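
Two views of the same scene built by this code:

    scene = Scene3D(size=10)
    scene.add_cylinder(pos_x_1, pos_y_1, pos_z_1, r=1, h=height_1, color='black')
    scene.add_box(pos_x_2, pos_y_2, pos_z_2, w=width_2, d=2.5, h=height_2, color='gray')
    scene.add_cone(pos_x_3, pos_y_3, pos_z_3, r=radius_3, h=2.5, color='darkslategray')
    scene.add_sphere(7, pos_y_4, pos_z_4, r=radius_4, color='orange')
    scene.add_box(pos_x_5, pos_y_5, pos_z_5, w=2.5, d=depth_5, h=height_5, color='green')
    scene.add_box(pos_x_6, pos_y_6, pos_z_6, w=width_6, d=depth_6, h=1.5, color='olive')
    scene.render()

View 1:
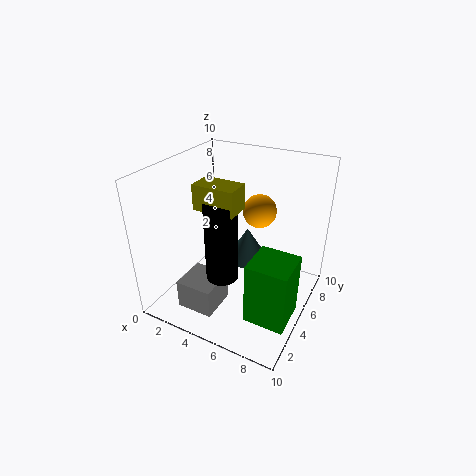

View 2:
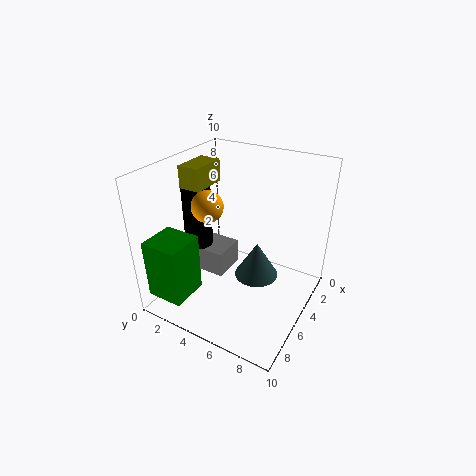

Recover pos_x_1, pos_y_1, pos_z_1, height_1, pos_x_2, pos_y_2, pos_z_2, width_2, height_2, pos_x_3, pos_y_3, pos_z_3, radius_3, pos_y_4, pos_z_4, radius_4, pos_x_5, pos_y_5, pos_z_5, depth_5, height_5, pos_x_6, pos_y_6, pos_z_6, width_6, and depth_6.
pos_x_1 = 5.5
pos_y_1 = 2
pos_z_1 = 4
height_1 = 5
pos_x_2 = 2.5
pos_y_2 = 1
pos_z_2 = 1
width_2 = 2.5
height_2 = 2
pos_x_3 = 5
pos_y_3 = 6.5
pos_z_3 = 2.5
radius_3 = 1.5
pos_y_4 = 4
pos_z_4 = 8
radius_4 = 1
pos_x_5 = 7.5
pos_y_5 = 1
pos_z_5 = 2
depth_5 = 2.5
height_5 = 4
pos_x_6 = 4
pos_y_6 = 1.5
pos_z_6 = 8.5
width_6 = 2.5
depth_6 = 1.5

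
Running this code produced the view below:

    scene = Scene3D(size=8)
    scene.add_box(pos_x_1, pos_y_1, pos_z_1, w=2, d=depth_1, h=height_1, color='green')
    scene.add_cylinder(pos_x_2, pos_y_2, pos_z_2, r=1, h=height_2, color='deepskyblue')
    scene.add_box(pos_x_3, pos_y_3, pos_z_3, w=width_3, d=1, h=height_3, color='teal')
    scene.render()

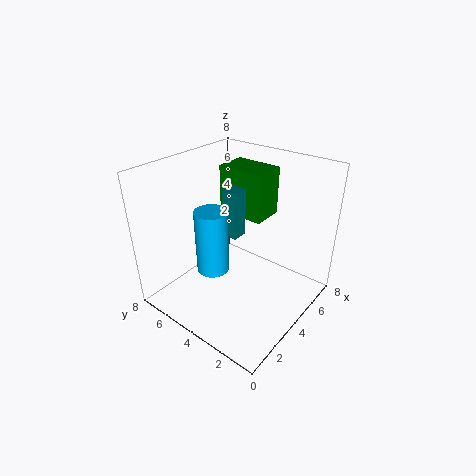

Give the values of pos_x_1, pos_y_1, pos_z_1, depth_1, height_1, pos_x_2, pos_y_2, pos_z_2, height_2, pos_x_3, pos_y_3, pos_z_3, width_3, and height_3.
pos_x_1 = 6
pos_y_1 = 4
pos_z_1 = 4
depth_1 = 3
height_1 = 3
pos_x_2 = 4
pos_y_2 = 6
pos_z_2 = 1
height_2 = 4
pos_x_3 = 5
pos_y_3 = 5
pos_z_3 = 3
width_3 = 1
height_3 = 3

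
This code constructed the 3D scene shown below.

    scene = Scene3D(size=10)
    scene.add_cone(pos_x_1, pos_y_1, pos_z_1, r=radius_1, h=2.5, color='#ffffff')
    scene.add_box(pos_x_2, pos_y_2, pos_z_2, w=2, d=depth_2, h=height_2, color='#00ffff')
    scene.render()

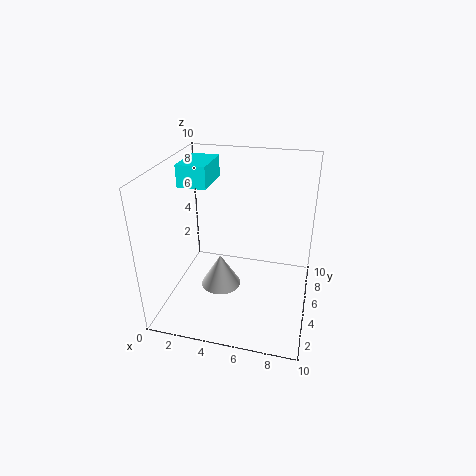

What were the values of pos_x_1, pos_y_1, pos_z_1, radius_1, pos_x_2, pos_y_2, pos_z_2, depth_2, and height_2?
pos_x_1 = 3.5
pos_y_1 = 5.5
pos_z_1 = 0.5
radius_1 = 1.5
pos_x_2 = 1
pos_y_2 = 4.5
pos_z_2 = 8.5
depth_2 = 3
height_2 = 1.5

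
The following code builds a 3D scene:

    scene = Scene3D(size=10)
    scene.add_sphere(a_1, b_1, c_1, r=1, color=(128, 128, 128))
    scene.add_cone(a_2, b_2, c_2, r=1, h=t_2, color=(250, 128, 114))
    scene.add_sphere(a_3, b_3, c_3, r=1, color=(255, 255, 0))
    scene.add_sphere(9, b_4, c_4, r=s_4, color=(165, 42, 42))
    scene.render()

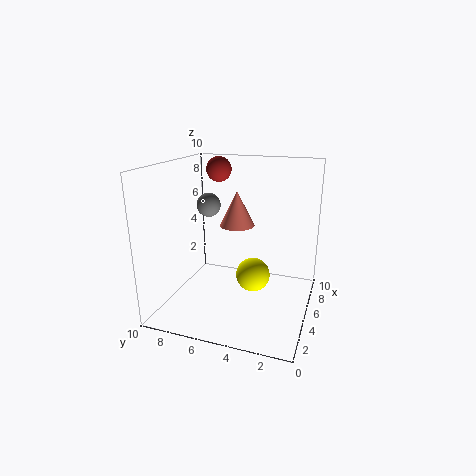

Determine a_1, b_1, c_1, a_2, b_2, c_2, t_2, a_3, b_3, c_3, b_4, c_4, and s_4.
a_1 = 9
b_1 = 9
c_1 = 6
a_2 = 2
b_2 = 4
c_2 = 7
t_2 = 2
a_3 = 2
b_3 = 3
c_3 = 4
b_4 = 8
c_4 = 9
s_4 = 1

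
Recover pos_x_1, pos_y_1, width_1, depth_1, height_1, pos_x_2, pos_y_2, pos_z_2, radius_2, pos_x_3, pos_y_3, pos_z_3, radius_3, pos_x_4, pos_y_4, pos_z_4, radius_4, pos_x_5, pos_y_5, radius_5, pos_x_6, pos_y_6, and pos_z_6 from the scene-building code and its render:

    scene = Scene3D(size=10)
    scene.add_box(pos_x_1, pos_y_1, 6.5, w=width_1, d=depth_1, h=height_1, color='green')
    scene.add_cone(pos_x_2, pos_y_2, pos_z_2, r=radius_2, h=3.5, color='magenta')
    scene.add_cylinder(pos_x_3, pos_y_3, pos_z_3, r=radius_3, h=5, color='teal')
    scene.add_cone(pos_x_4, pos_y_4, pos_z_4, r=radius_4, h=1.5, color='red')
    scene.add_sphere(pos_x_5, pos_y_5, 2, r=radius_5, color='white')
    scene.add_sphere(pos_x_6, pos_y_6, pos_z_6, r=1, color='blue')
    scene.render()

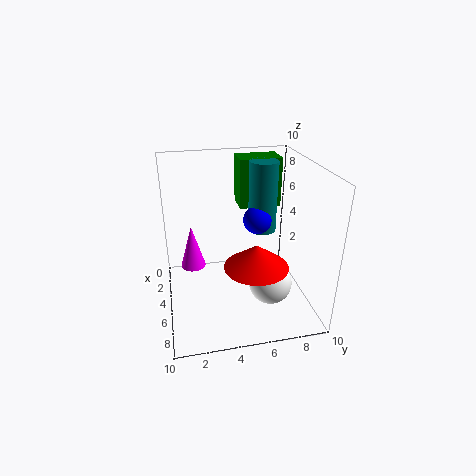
pos_x_1 = 1.5; pos_y_1 = 5.5; width_1 = 2; depth_1 = 3; height_1 = 3.5; pos_x_2 = 1.5; pos_y_2 = 2; pos_z_2 = 1; radius_2 = 1; pos_x_3 = 4; pos_y_3 = 7; pos_z_3 = 5; radius_3 = 1; pos_x_4 = 8; pos_y_4 = 5.5; pos_z_4 = 4.5; radius_4 = 2; pos_x_5 = 6.5; pos_y_5 = 7; radius_5 = 1.5; pos_x_6 = 4.5; pos_y_6 = 6.5; pos_z_6 = 6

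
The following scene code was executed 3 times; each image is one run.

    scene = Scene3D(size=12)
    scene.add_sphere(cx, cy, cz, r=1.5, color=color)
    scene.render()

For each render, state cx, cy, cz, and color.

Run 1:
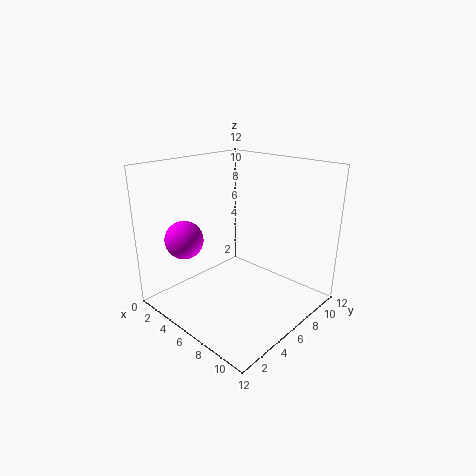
cx = 4
cy = 2
cz = 6.5
color = 'magenta'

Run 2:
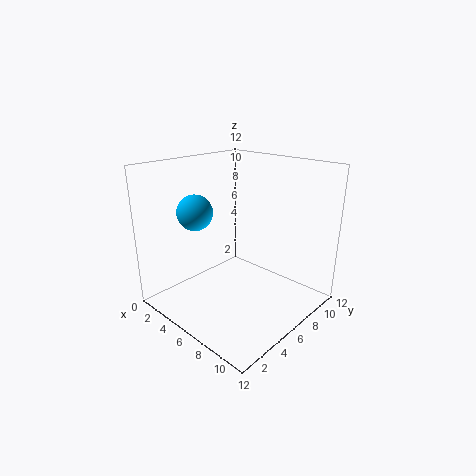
cx = 3
cy = 4
cz = 8
color = 'deepskyblue'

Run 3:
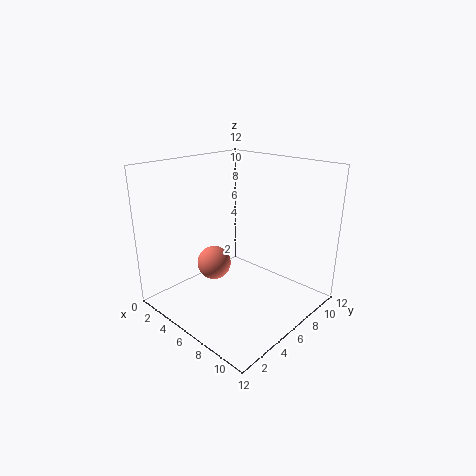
cx = 3.5
cy = 5.5
cz = 3
color = 'salmon'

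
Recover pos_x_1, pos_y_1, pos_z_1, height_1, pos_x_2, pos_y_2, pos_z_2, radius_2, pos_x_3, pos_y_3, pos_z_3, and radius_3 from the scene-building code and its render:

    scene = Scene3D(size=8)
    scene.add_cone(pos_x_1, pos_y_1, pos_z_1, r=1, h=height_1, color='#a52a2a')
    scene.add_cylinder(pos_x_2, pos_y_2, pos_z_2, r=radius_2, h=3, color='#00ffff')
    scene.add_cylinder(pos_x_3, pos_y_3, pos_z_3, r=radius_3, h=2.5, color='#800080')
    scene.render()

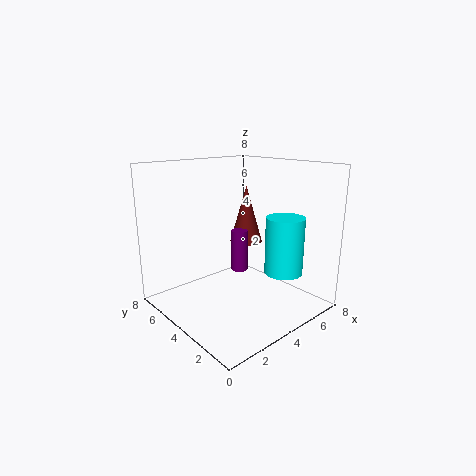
pos_x_1 = 6, pos_y_1 = 5.5, pos_z_1 = 3, height_1 = 3.5, pos_x_2 = 5, pos_y_2 = 1.5, pos_z_2 = 2.5, radius_2 = 1, pos_x_3 = 5, pos_y_3 = 5, pos_z_3 = 1.5, radius_3 = 0.5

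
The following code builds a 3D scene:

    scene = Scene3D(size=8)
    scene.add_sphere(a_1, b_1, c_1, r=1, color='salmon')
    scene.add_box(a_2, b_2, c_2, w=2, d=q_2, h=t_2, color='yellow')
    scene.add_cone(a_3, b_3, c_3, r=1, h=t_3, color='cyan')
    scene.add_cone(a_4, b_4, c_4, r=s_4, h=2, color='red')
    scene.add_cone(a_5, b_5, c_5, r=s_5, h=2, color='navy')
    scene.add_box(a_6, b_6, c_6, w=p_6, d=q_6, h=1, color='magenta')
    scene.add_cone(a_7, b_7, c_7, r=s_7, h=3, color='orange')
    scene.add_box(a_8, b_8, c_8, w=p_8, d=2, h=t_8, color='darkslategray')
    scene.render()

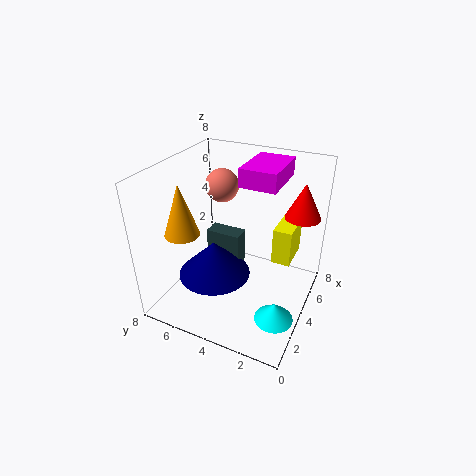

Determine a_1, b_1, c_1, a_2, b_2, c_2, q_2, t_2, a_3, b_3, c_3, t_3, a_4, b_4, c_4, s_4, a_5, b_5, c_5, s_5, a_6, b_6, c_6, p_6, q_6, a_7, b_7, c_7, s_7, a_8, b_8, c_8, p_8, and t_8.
a_1 = 6; b_1 = 6; c_1 = 6; a_2 = 4; b_2 = 1; c_2 = 3; q_2 = 1; t_2 = 2; a_3 = 2; b_3 = 1; c_3 = 1; t_3 = 1; a_4 = 6; b_4 = 1; c_4 = 5; s_4 = 1; a_5 = 3; b_5 = 5; c_5 = 2; s_5 = 2; a_6 = 4; b_6 = 2; c_6 = 7; p_6 = 3; q_6 = 2; a_7 = 3; b_7 = 7; c_7 = 4; s_7 = 1; a_8 = 4; b_8 = 4; c_8 = 2; p_8 = 1; t_8 = 2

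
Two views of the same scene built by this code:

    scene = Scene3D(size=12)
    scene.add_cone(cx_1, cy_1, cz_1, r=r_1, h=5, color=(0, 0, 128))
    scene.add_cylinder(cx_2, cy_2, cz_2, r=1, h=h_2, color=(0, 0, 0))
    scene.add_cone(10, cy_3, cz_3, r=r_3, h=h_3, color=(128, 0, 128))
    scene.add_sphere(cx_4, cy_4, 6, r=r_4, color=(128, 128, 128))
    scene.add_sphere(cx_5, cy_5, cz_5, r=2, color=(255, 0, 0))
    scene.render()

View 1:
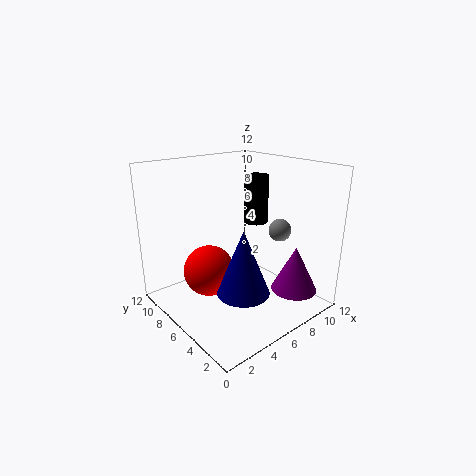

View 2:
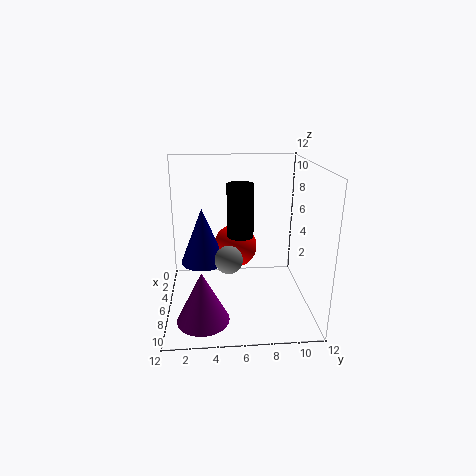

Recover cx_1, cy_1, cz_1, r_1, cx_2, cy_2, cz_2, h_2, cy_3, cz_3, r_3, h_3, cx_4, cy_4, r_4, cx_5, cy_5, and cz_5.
cx_1 = 4, cy_1 = 3, cz_1 = 3, r_1 = 2, cx_2 = 8, cy_2 = 6, cz_2 = 7, h_2 = 4, cy_3 = 3, cz_3 = 1, r_3 = 2, h_3 = 4, cx_4 = 10, cy_4 = 5, r_4 = 1, cx_5 = 3, cy_5 = 6, cz_5 = 4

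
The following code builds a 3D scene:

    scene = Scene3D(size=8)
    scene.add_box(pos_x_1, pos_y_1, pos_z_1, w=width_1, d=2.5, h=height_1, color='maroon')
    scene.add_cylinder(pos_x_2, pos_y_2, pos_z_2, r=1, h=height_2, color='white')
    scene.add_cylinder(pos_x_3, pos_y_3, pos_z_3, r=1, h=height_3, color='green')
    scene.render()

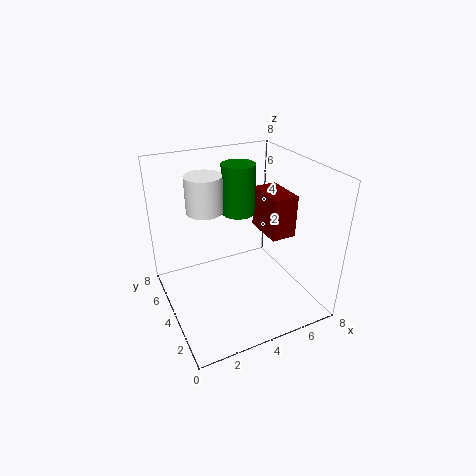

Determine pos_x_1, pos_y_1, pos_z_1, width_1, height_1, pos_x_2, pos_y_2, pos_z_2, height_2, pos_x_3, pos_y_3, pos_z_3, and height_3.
pos_x_1 = 6; pos_y_1 = 3.5; pos_z_1 = 3.5; width_1 = 1.5; height_1 = 2.5; pos_x_2 = 2.5; pos_y_2 = 5; pos_z_2 = 5.5; height_2 = 2; pos_x_3 = 5; pos_y_3 = 6; pos_z_3 = 4.5; height_3 = 3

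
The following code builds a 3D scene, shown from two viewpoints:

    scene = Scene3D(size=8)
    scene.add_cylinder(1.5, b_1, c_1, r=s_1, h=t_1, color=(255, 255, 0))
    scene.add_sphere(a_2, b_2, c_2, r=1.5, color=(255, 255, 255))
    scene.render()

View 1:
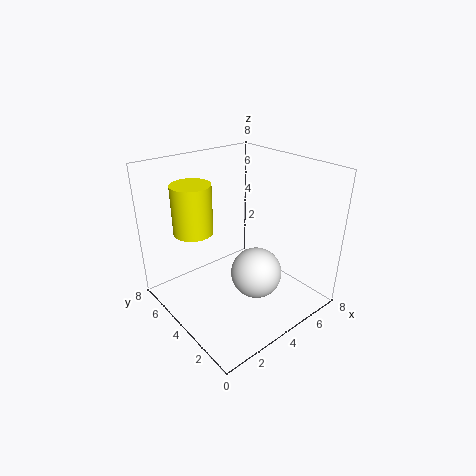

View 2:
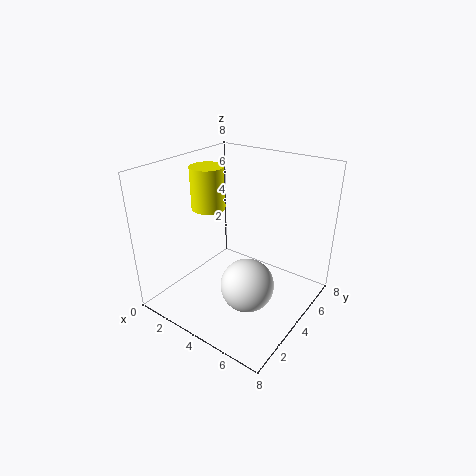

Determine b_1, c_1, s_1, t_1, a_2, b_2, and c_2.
b_1 = 4.5, c_1 = 5, s_1 = 1, t_1 = 2.5, a_2 = 5, b_2 = 3.5, c_2 = 1.5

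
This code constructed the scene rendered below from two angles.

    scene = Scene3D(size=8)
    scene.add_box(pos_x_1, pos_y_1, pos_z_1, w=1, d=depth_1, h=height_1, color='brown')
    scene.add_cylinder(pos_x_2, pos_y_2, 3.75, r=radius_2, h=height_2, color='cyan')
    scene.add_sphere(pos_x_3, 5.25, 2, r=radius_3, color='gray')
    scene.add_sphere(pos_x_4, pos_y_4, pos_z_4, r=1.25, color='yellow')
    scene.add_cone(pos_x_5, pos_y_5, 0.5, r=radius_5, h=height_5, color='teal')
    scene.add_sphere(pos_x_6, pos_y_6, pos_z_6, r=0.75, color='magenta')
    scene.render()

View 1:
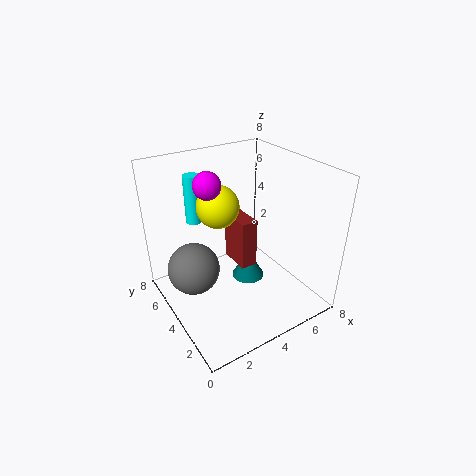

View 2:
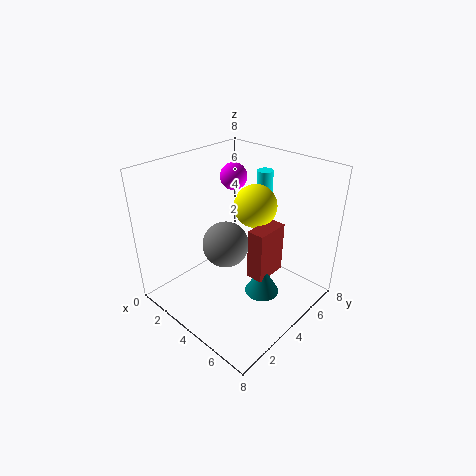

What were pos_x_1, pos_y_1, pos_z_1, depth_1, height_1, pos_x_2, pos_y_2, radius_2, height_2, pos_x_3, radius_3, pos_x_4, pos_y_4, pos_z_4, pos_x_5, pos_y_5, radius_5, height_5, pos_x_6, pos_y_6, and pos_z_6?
pos_x_1 = 4.5
pos_y_1 = 4.25
pos_z_1 = 1.5
depth_1 = 2
height_1 = 3
pos_x_2 = 3
pos_y_2 = 7.5
radius_2 = 0.5
height_2 = 3
pos_x_3 = 1.75
radius_3 = 1.5
pos_x_4 = 3.75
pos_y_4 = 5.75
pos_z_4 = 5.25
pos_x_5 = 5.25
pos_y_5 = 4.75
radius_5 = 1
height_5 = 1.75
pos_x_6 = 2.75
pos_y_6 = 5
pos_z_6 = 7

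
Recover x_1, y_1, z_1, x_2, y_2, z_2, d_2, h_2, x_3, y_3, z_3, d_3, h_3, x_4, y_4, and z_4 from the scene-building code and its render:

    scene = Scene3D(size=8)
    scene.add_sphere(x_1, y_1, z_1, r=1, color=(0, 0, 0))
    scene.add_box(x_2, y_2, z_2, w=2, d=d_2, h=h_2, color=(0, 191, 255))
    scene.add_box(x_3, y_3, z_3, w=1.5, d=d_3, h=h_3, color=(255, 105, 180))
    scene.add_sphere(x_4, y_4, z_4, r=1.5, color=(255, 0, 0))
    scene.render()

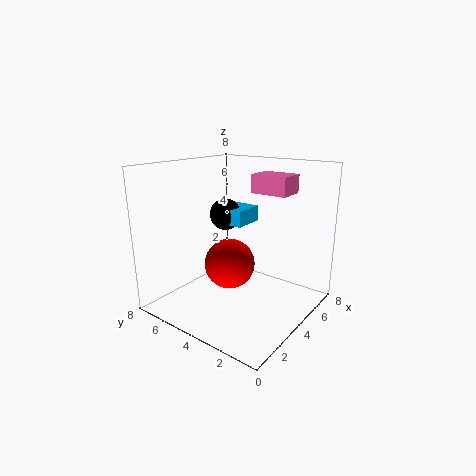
x_1 = 6, y_1 = 6.5, z_1 = 4.5, x_2 = 5.5, y_2 = 5, z_2 = 4, d_2 = 2, h_2 = 1, x_3 = 4.5, y_3 = 1.5, z_3 = 6.5, d_3 = 2, h_3 = 1, x_4 = 4.5, y_4 = 5, z_4 = 2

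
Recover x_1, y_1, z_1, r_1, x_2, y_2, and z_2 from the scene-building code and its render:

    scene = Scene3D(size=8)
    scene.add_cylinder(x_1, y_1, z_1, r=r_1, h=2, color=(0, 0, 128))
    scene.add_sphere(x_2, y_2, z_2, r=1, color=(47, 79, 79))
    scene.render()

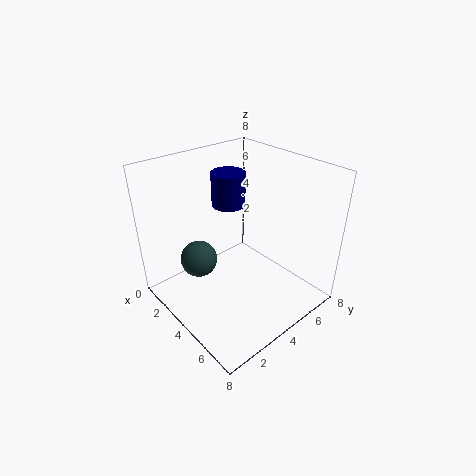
x_1 = 2; y_1 = 5; z_1 = 5; r_1 = 1; x_2 = 3; y_2 = 2; z_2 = 3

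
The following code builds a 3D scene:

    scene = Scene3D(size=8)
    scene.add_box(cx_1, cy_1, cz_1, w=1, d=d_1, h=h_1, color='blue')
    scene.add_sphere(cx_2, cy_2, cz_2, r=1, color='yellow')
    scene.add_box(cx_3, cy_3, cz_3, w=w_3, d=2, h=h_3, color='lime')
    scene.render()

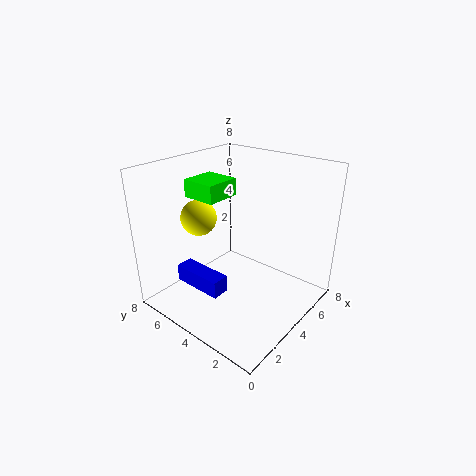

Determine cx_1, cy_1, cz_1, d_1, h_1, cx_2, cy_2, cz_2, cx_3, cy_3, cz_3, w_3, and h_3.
cx_1 = 2
cy_1 = 4
cz_1 = 1
d_1 = 3
h_1 = 1
cx_2 = 3
cy_2 = 6
cz_2 = 5
cx_3 = 3
cy_3 = 5
cz_3 = 6
w_3 = 2
h_3 = 1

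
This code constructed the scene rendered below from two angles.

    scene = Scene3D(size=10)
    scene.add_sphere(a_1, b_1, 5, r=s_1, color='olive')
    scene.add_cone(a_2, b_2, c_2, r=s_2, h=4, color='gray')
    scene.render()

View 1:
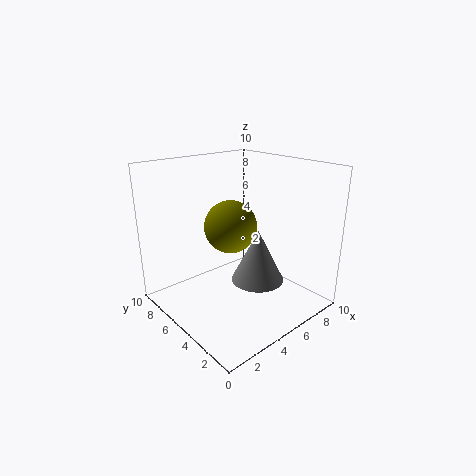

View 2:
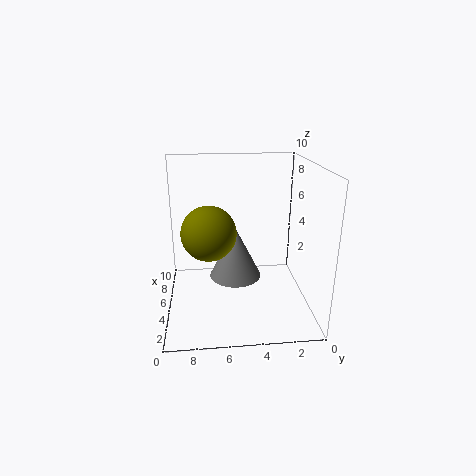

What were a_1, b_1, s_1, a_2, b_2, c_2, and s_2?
a_1 = 6
b_1 = 7
s_1 = 2
a_2 = 7
b_2 = 5
c_2 = 1
s_2 = 2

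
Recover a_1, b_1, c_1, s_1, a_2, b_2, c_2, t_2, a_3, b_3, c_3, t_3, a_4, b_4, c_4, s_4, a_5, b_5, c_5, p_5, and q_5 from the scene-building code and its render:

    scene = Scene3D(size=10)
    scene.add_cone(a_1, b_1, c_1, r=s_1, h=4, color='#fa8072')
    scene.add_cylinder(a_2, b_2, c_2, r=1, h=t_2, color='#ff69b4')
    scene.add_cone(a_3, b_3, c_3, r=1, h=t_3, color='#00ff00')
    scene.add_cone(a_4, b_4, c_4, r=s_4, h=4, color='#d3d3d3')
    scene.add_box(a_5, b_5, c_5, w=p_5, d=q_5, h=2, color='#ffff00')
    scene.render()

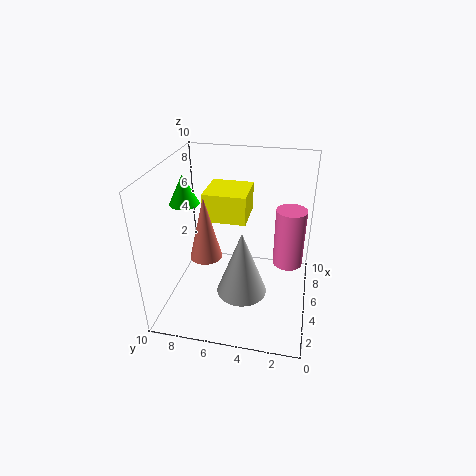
a_1 = 2.5, b_1 = 6.5, c_1 = 5, s_1 = 1, a_2 = 5, b_2 = 1.5, c_2 = 3.5, t_2 = 4, a_3 = 4.5, b_3 = 8.5, c_3 = 7.5, t_3 = 2, a_4 = 1.5, b_4 = 4, c_4 = 3.5, s_4 = 1.5, a_5 = 5, b_5 = 4.5, c_5 = 6, p_5 = 3, q_5 = 3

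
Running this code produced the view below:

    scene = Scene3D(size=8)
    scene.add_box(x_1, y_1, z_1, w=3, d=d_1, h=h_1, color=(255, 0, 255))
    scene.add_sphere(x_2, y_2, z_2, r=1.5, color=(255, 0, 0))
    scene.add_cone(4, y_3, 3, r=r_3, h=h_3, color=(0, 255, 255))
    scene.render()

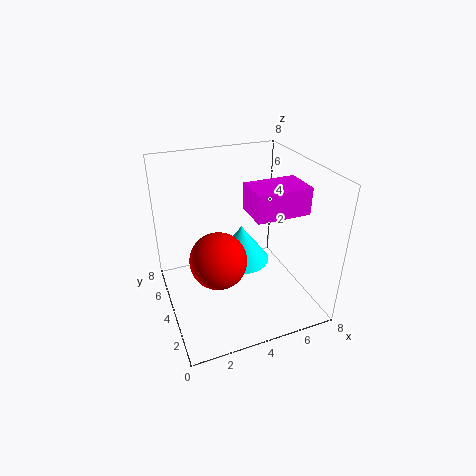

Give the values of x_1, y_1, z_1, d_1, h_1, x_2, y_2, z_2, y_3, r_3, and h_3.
x_1 = 4.5, y_1 = 2.5, z_1 = 5.5, d_1 = 2, h_1 = 1.5, x_2 = 2.5, y_2 = 3, z_2 = 3.5, y_3 = 3.5, r_3 = 1.5, h_3 = 2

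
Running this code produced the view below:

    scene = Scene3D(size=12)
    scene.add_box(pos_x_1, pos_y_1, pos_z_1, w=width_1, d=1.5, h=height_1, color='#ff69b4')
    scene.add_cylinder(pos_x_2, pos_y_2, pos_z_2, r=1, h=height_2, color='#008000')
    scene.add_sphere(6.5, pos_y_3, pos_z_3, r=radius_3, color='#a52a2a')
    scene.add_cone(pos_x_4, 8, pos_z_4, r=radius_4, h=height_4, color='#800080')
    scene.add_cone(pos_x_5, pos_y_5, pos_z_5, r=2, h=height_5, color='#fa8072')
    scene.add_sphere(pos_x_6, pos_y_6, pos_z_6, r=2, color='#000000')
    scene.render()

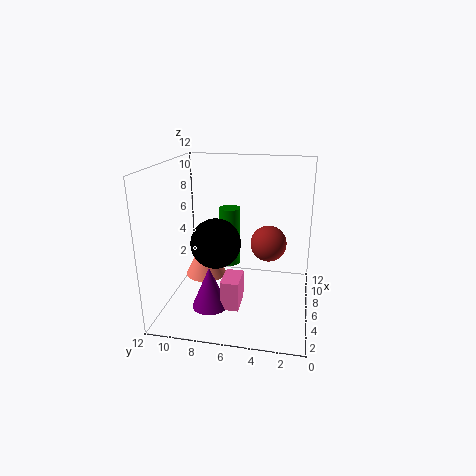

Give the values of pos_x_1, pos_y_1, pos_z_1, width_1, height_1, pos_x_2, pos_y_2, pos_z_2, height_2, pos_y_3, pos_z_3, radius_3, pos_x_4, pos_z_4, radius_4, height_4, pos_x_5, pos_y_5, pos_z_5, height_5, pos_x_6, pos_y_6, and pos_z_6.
pos_x_1 = 3.5, pos_y_1 = 5.5, pos_z_1 = 0.5, width_1 = 2.5, height_1 = 2.5, pos_x_2 = 9.5, pos_y_2 = 7.5, pos_z_2 = 2, height_2 = 5.5, pos_y_3 = 3.5, pos_z_3 = 5.5, radius_3 = 1.5, pos_x_4 = 4, pos_z_4 = 0.5, radius_4 = 1.5, height_4 = 3.5, pos_x_5 = 9.5, pos_y_5 = 10, pos_z_5 = 0.5, height_5 = 4, pos_x_6 = 4.5, pos_y_6 = 7.5, pos_z_6 = 6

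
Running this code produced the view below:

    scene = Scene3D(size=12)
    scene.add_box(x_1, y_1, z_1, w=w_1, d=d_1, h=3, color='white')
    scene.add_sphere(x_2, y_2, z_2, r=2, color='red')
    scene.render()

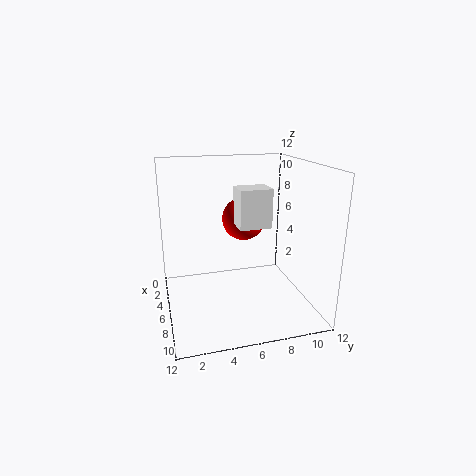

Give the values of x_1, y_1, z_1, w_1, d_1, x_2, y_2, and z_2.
x_1 = 6.5
y_1 = 5.5
z_1 = 7.5
w_1 = 2
d_1 = 2.5
x_2 = 2.5
y_2 = 7.5
z_2 = 6.5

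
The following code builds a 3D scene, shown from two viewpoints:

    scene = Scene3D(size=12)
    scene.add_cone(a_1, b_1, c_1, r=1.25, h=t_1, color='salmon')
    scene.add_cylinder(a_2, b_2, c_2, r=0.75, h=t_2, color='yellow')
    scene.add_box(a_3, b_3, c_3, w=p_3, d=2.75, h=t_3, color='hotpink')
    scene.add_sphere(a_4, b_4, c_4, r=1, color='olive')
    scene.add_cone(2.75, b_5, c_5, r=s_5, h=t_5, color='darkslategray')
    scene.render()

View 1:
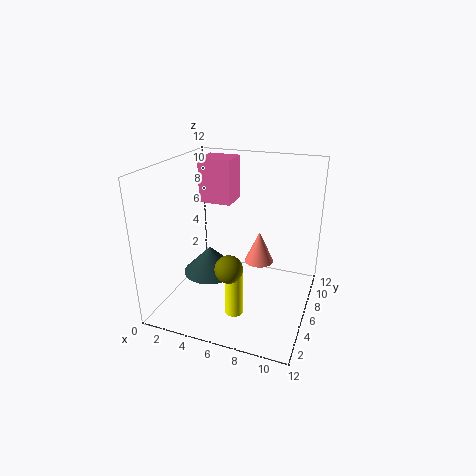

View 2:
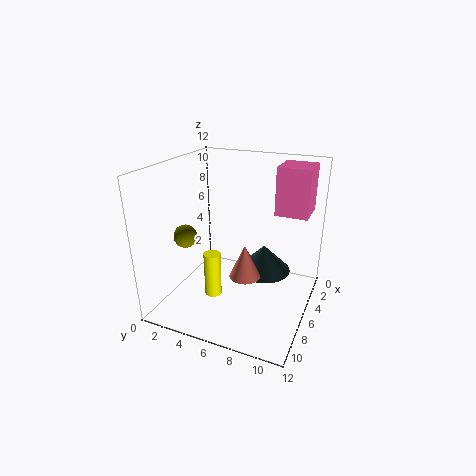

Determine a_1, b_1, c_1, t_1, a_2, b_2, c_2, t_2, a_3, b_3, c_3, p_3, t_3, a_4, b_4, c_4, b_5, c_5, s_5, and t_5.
a_1 = 7.5; b_1 = 7.25; c_1 = 3.5; t_1 = 2.75; a_2 = 6.5; b_2 = 3.75; c_2 = 0.25; t_2 = 4; a_3 = 1.25; b_3 = 8.5; c_3 = 7.75; p_3 = 3; t_3 = 4; a_4 = 7; b_4 = 1.5; c_4 = 5.75; b_5 = 7.25; c_5 = 1.5; s_5 = 2.5; t_5 = 2.5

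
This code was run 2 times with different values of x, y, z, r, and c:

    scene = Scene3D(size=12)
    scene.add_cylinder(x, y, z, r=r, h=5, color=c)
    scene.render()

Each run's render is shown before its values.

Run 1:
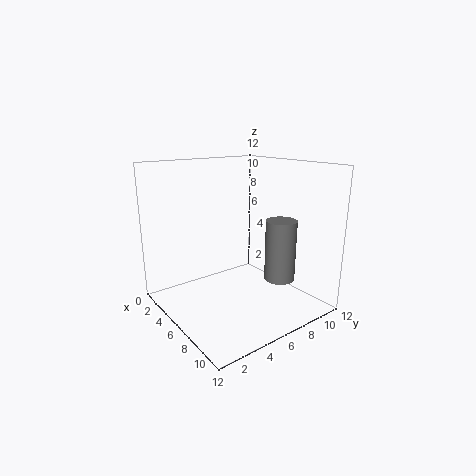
x = 8.75
y = 8.25
z = 2.75
r = 1.25
c = 'gray'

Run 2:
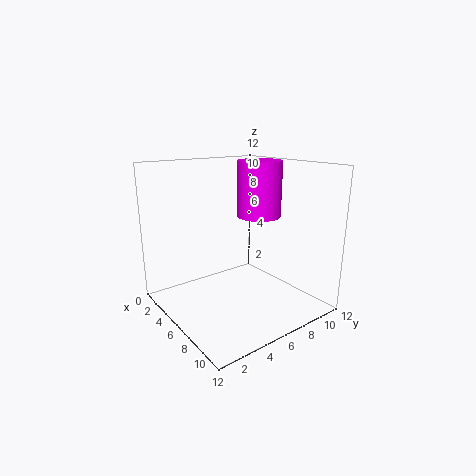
x = 4.5
y = 9.5
z = 7
r = 2
c = 'magenta'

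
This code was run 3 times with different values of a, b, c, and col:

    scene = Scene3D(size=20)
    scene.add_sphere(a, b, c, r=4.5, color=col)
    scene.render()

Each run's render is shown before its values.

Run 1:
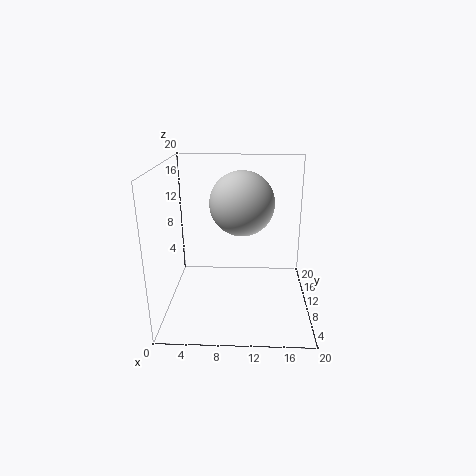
a = 10.5
b = 11.5
c = 14.5
col = 'lightgray'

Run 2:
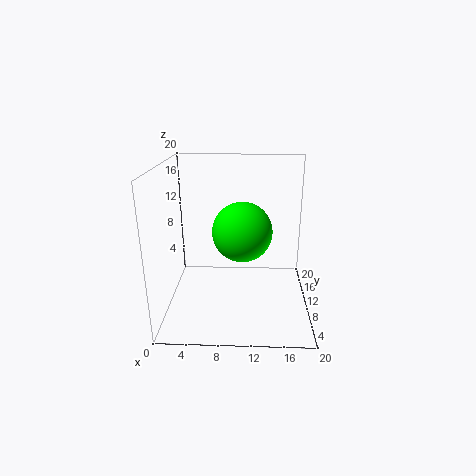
a = 10.5
b = 13.5
c = 9.5
col = 'lime'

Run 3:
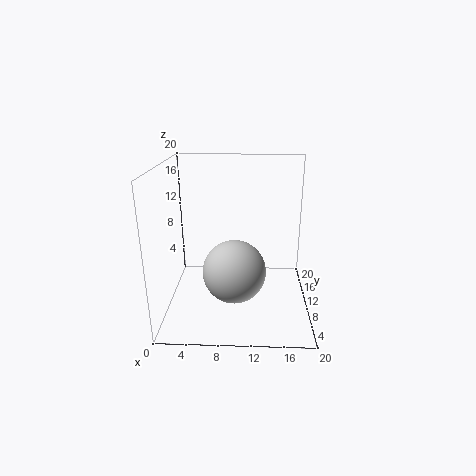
a = 9.5
b = 9.5
c = 5
col = 'lightgray'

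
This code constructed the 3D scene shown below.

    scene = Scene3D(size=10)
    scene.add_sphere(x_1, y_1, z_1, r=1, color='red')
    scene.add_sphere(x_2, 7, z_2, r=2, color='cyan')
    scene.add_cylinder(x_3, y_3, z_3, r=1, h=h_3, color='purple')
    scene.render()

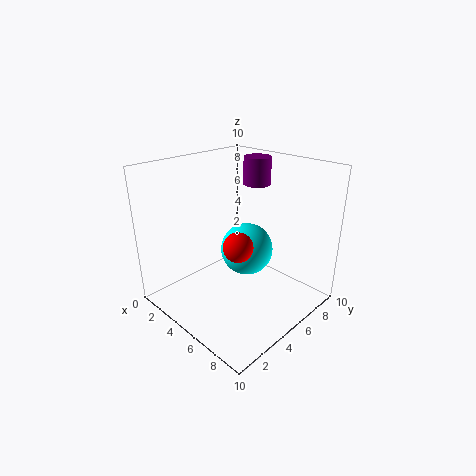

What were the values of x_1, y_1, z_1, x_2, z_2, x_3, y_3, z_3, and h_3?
x_1 = 6
y_1 = 4
z_1 = 5
x_2 = 4
z_2 = 3
x_3 = 4
y_3 = 8
z_3 = 8
h_3 = 2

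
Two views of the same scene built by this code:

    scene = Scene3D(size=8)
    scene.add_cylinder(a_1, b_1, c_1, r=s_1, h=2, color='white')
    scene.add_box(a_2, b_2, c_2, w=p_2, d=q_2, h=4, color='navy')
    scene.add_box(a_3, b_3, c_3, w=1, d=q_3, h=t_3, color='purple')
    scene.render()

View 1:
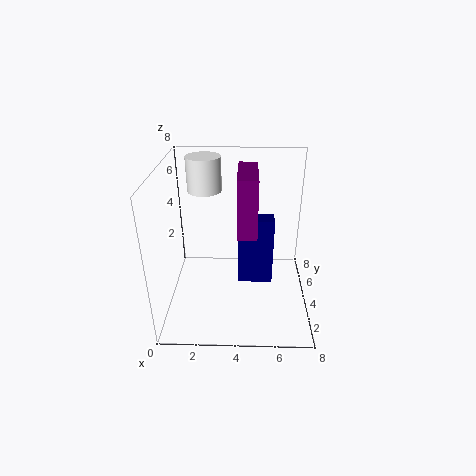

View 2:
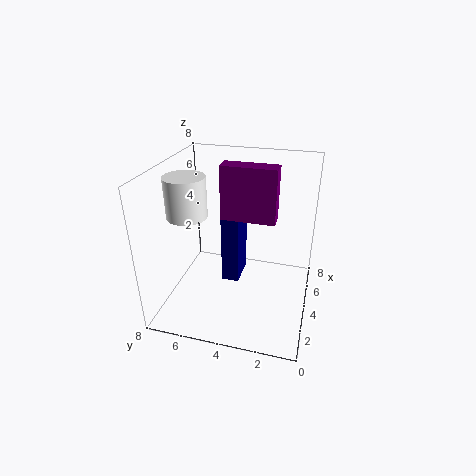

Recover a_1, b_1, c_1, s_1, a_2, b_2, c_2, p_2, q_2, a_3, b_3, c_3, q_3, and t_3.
a_1 = 2, b_1 = 6, c_1 = 6, s_1 = 1, a_2 = 4, b_2 = 4, c_2 = 1, p_2 = 2, q_2 = 1, a_3 = 4, b_3 = 2, c_3 = 5, q_3 = 3, t_3 = 3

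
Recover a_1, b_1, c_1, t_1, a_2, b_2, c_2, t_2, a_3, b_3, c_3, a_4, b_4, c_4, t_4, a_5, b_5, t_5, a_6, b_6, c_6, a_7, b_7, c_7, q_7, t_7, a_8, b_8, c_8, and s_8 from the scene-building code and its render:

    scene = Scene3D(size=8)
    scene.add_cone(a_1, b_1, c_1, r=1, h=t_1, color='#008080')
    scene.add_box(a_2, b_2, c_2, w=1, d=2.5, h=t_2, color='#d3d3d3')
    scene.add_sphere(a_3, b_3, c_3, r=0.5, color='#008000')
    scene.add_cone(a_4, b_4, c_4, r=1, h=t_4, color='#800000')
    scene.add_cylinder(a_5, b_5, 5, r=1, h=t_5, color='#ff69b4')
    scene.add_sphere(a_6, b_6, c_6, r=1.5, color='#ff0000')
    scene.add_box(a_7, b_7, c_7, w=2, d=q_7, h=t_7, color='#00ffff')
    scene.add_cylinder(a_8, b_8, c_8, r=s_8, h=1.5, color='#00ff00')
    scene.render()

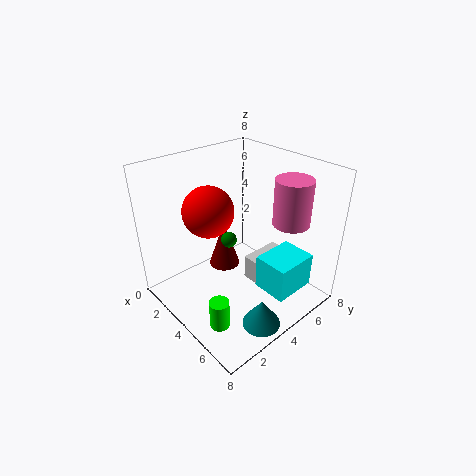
a_1 = 7; b_1 = 3; c_1 = 0.5; t_1 = 1.5; a_2 = 3.5; b_2 = 5; c_2 = 0.5; t_2 = 1.5; a_3 = 2; b_3 = 5; c_3 = 2.5; a_4 = 1.5; b_4 = 5; c_4 = 0.5; t_4 = 3; a_5 = 6; b_5 = 6; t_5 = 2.5; a_6 = 2; b_6 = 3.5; c_6 = 5; a_7 = 5; b_7 = 4.5; c_7 = 1; q_7 = 2.5; t_7 = 2; a_8 = 6; b_8 = 1; c_8 = 1; s_8 = 0.5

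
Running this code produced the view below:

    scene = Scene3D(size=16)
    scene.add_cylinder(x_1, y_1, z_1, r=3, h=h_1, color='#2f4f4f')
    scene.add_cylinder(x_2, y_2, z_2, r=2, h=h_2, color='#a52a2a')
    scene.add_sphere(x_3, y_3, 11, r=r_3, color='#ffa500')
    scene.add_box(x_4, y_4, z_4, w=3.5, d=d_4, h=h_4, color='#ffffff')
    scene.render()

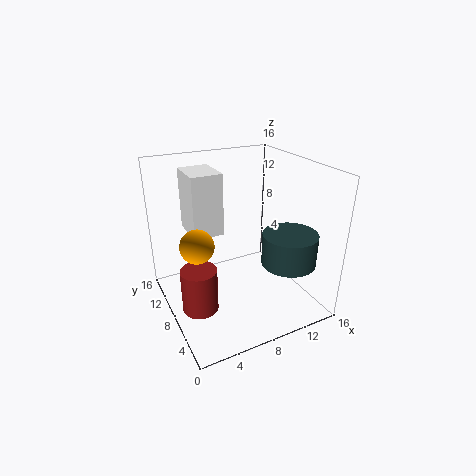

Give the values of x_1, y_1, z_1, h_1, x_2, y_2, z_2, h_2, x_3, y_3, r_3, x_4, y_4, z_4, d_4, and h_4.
x_1 = 12.5; y_1 = 4.5; z_1 = 5.5; h_1 = 3.5; x_2 = 3; y_2 = 7.5; z_2 = 0.5; h_2 = 5; x_3 = 1.5; y_3 = 3; r_3 = 1.5; x_4 = 3.5; y_4 = 9.5; z_4 = 8; d_4 = 4.5; h_4 = 7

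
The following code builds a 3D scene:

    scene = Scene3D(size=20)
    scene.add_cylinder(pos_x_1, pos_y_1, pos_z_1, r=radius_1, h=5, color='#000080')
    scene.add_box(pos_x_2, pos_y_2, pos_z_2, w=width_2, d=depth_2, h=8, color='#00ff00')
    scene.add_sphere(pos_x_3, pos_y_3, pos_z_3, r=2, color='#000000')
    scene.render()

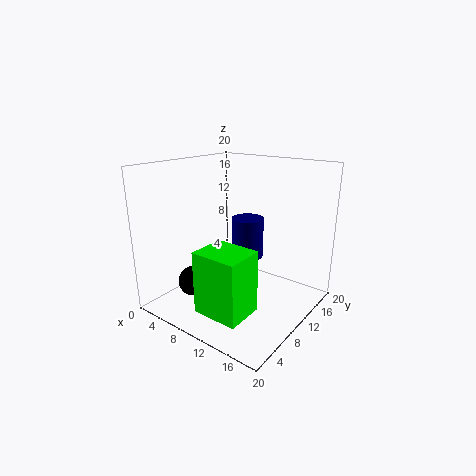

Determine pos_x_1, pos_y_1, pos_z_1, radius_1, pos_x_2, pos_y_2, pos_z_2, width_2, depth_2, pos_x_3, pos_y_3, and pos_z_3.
pos_x_1 = 13; pos_y_1 = 8; pos_z_1 = 9; radius_1 = 2; pos_x_2 = 10; pos_y_2 = 1; pos_z_2 = 3; width_2 = 6; depth_2 = 5; pos_x_3 = 7; pos_y_3 = 4; pos_z_3 = 5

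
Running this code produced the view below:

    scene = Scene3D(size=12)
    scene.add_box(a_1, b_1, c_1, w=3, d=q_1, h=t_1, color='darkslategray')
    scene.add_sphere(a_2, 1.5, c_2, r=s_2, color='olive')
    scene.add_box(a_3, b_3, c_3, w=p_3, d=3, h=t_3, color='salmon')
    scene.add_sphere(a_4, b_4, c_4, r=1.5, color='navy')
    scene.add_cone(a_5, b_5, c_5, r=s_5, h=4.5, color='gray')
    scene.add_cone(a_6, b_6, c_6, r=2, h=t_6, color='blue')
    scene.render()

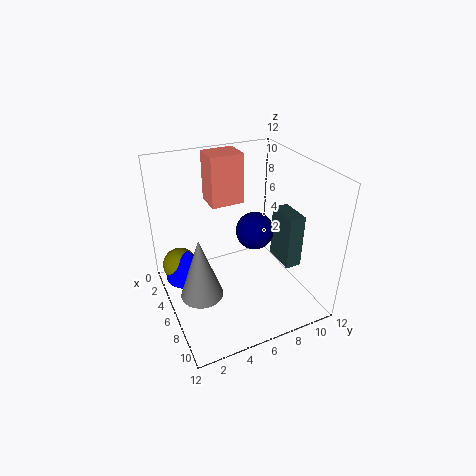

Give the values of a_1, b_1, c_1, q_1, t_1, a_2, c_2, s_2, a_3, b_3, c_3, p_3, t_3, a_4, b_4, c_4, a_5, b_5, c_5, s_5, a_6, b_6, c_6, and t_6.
a_1 = 4, b_1 = 10.5, c_1 = 2, q_1 = 1.5, t_1 = 5, a_2 = 3.5, c_2 = 3, s_2 = 1.5, a_3 = 0.5, b_3 = 5, c_3 = 7.5, p_3 = 2.5, t_3 = 4.5, a_4 = 7, b_4 = 7, c_4 = 7, a_5 = 9.5, b_5 = 1.5, c_5 = 4.5, s_5 = 1.5, a_6 = 4.5, b_6 = 2, c_6 = 2.5, t_6 = 2.5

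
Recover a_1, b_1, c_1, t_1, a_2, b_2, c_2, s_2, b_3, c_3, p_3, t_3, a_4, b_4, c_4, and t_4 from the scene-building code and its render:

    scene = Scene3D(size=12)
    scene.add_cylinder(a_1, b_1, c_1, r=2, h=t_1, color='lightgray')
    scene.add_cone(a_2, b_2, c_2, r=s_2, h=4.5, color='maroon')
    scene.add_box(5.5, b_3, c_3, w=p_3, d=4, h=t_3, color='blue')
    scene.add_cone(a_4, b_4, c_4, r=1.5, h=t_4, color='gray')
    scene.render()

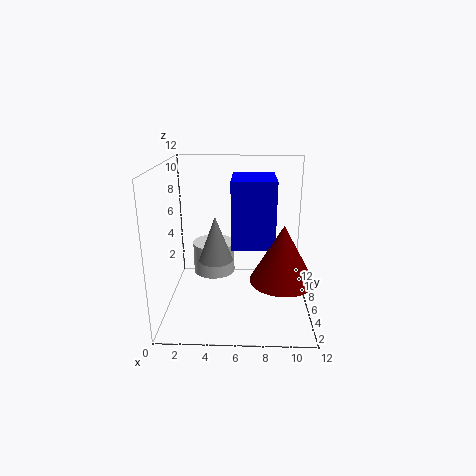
a_1 = 3.5; b_1 = 10; c_1 = 1; t_1 = 3; a_2 = 9.5; b_2 = 3.5; c_2 = 3.5; s_2 = 2.5; b_3 = 4.5; c_3 = 5.5; p_3 = 3.5; t_3 = 5.5; a_4 = 4; b_4 = 7; c_4 = 3.5; t_4 = 4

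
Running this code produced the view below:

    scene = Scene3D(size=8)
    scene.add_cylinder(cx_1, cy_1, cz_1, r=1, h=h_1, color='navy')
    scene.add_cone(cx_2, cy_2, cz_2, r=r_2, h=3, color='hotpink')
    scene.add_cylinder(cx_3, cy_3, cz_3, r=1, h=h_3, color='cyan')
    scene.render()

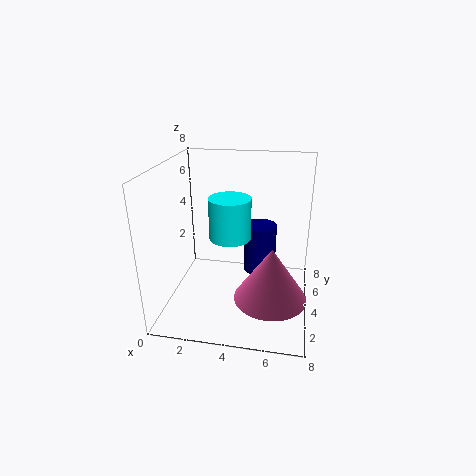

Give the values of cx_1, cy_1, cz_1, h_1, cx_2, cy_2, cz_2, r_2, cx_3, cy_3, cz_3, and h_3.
cx_1 = 5, cy_1 = 6, cz_1 = 1, h_1 = 3, cx_2 = 6, cy_2 = 3, cz_2 = 1, r_2 = 2, cx_3 = 4, cy_3 = 2, cz_3 = 5, h_3 = 2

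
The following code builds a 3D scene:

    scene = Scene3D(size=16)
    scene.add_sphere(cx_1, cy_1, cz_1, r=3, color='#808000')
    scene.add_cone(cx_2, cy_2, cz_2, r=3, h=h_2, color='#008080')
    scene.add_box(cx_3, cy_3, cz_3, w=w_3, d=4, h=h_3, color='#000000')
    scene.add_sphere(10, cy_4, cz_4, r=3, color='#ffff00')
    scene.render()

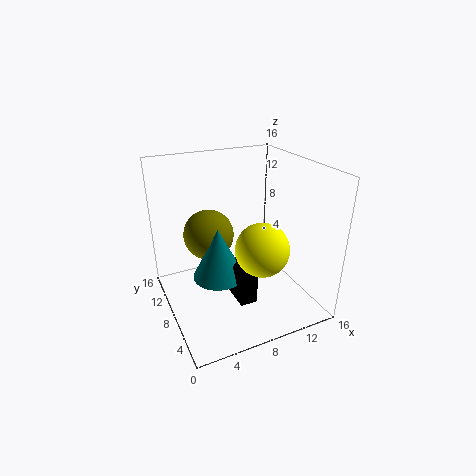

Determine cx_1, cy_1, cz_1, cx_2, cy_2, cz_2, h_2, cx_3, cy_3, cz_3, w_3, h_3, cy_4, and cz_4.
cx_1 = 6
cy_1 = 12
cz_1 = 7
cx_2 = 6
cy_2 = 9
cz_2 = 3
h_2 = 6
cx_3 = 7
cy_3 = 5
cz_3 = 1
w_3 = 2
h_3 = 4
cy_4 = 6
cz_4 = 7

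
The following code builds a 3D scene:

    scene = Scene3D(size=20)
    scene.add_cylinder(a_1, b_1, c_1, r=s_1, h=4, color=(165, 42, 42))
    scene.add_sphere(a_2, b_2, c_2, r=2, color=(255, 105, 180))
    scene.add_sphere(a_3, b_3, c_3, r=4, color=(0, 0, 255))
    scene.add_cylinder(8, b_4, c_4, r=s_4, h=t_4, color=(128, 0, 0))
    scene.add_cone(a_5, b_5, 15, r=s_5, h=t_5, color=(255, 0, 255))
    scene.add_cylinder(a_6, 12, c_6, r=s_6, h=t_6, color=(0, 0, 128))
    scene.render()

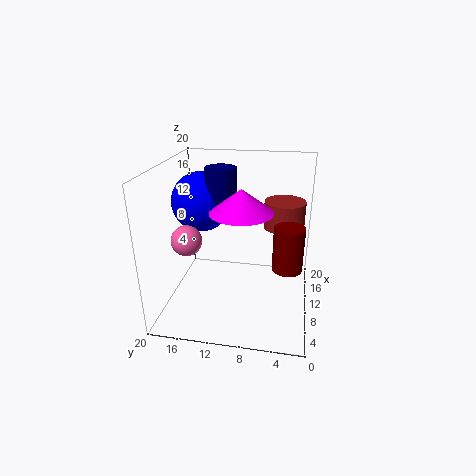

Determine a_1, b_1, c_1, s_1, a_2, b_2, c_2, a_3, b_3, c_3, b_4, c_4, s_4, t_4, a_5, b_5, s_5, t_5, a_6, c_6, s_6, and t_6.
a_1 = 15
b_1 = 4
c_1 = 10
s_1 = 3
a_2 = 6
b_2 = 16
c_2 = 11
a_3 = 10
b_3 = 15
c_3 = 15
b_4 = 3
c_4 = 7
s_4 = 2
t_4 = 6
a_5 = 7
b_5 = 9
s_5 = 4
t_5 = 3
a_6 = 9
c_6 = 14
s_6 = 2
t_6 = 6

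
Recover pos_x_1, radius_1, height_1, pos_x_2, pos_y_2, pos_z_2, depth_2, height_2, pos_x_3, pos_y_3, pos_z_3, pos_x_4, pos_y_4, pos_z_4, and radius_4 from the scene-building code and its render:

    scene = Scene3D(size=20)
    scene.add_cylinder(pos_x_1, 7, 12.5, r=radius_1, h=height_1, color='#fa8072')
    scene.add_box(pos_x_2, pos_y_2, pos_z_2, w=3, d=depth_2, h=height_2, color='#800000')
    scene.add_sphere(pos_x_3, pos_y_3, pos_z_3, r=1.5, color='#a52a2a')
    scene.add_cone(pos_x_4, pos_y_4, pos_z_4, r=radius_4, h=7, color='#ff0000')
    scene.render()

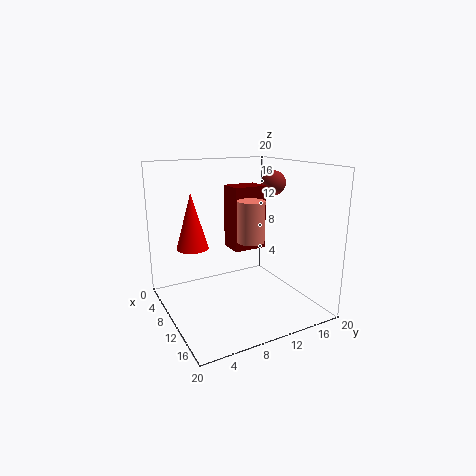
pos_x_1 = 18.5; radius_1 = 1.5; height_1 = 4.5; pos_x_2 = 13; pos_y_2 = 6.5; pos_z_2 = 10.5; depth_2 = 4; height_2 = 7.5; pos_x_3 = 14.5; pos_y_3 = 12.5; pos_z_3 = 18; pos_x_4 = 11; pos_y_4 = 3; pos_z_4 = 10; radius_4 = 2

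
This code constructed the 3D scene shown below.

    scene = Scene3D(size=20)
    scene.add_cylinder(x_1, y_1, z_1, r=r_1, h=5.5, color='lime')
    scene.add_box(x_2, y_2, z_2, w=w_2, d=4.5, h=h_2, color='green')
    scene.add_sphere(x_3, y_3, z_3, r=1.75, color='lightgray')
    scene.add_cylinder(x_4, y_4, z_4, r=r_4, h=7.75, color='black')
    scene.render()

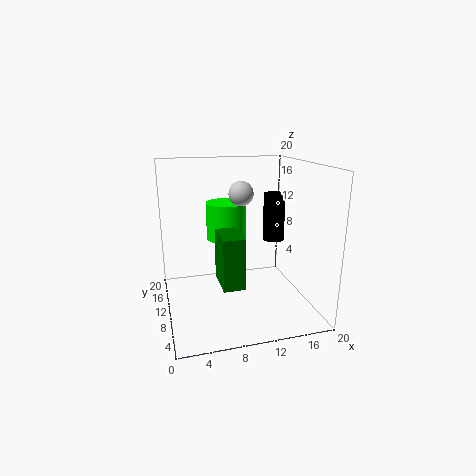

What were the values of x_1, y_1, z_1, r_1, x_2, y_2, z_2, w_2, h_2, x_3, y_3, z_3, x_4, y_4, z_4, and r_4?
x_1 = 9.5, y_1 = 14.75, z_1 = 8.5, r_1 = 3, x_2 = 5.75, y_2 = 0.5, z_2 = 7.25, w_2 = 2.5, h_2 = 6, x_3 = 11, y_3 = 12, z_3 = 15.75, x_4 = 18, y_4 = 16.75, z_4 = 6.75, r_4 = 1.75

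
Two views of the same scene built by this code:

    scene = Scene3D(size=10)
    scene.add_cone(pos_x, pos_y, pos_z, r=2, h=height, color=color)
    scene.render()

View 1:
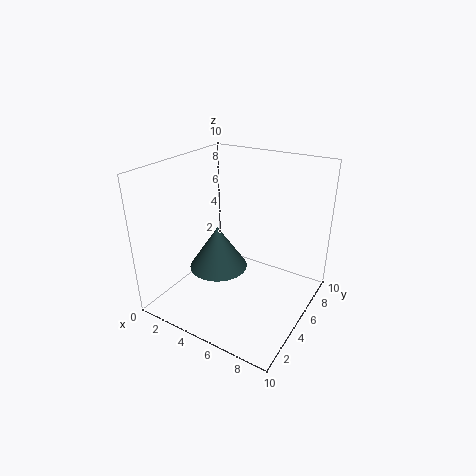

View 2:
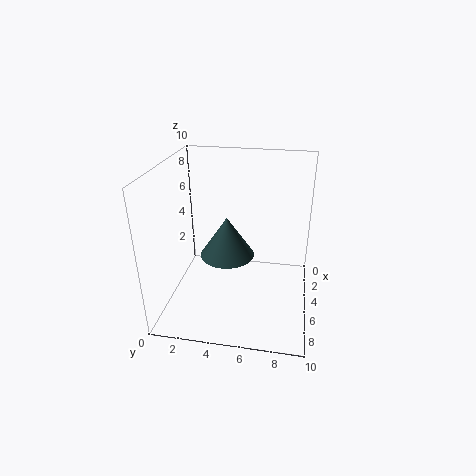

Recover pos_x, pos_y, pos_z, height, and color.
pos_x = 4
pos_y = 4
pos_z = 3
height = 3
color = 'darkslategray'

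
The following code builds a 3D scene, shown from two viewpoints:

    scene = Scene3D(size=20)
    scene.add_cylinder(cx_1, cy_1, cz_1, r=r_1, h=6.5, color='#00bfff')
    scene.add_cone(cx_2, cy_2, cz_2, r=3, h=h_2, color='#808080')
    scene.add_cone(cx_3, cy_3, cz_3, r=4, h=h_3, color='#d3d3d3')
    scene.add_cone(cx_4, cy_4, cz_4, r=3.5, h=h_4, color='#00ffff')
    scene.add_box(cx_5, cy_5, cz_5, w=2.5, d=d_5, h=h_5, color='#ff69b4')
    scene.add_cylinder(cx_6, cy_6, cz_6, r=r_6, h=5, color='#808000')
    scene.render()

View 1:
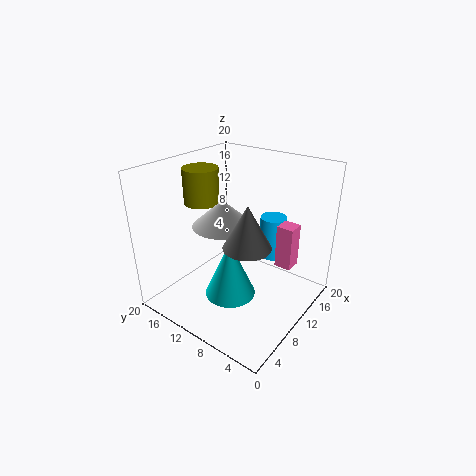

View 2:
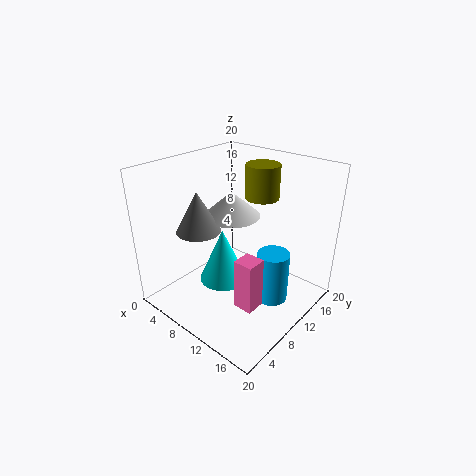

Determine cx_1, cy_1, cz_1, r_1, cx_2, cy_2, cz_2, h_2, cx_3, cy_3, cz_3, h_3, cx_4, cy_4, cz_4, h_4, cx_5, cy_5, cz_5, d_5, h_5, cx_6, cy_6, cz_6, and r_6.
cx_1 = 17, cy_1 = 8.5, cz_1 = 4.5, r_1 = 2, cx_2 = 6.5, cy_2 = 6, cz_2 = 11.5, h_2 = 5.5, cx_3 = 8, cy_3 = 11, cz_3 = 12.5, h_3 = 3.5, cx_4 = 7.5, cy_4 = 9.5, cz_4 = 2.5, h_4 = 8, cx_5 = 14.5, cy_5 = 4, cz_5 = 4.5, d_5 = 2.5, h_5 = 6.5, cx_6 = 9.5, cy_6 = 16, cz_6 = 14, r_6 = 2.5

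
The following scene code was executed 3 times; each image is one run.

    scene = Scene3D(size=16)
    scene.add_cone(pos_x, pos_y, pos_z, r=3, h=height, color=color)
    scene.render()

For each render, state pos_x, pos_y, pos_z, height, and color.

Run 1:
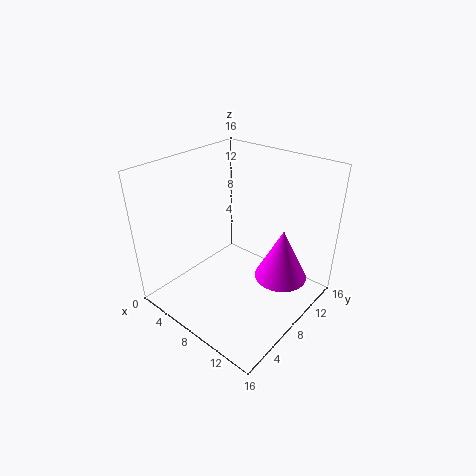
pos_x = 12, pos_y = 11, pos_z = 3, height = 6, color = 'magenta'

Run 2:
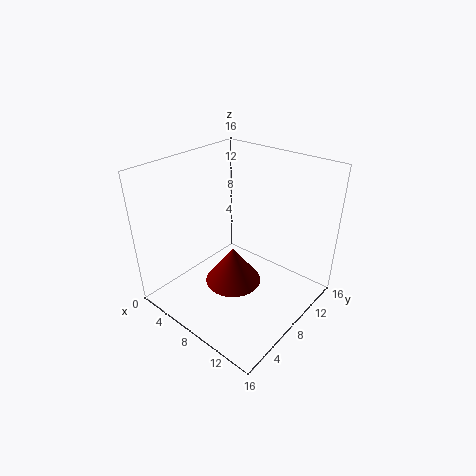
pos_x = 9, pos_y = 6, pos_z = 4, height = 4, color = 'maroon'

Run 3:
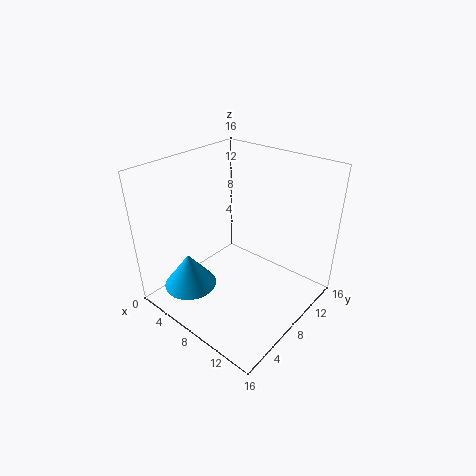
pos_x = 4, pos_y = 4, pos_z = 2, height = 4, color = 'deepskyblue'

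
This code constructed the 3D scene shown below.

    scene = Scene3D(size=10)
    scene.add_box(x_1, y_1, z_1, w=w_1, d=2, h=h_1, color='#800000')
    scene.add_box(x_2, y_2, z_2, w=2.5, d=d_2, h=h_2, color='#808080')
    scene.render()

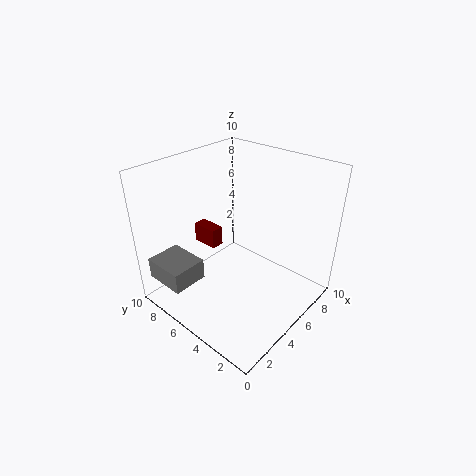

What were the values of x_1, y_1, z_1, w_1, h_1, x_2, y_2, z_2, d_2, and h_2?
x_1 = 5, y_1 = 7.5, z_1 = 3, w_1 = 1, h_1 = 1.5, x_2 = 0.5, y_2 = 6.5, z_2 = 2, d_2 = 3, h_2 = 1.5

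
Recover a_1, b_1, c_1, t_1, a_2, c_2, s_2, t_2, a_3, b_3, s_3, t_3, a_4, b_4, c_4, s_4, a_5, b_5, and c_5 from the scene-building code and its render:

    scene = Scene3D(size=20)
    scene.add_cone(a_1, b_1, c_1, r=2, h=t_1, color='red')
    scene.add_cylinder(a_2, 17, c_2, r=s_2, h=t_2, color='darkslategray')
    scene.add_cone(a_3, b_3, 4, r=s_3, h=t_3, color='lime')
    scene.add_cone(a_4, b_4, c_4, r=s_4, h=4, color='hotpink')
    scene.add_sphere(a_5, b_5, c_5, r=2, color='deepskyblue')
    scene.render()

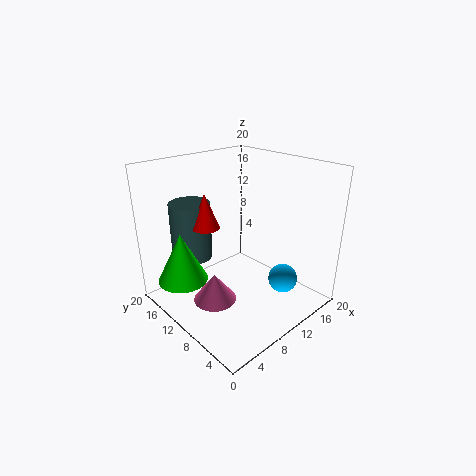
a_1 = 7.5
b_1 = 14
c_1 = 11
t_1 = 5
a_2 = 7
c_2 = 5.5
s_2 = 3
t_2 = 8.5
a_3 = 3.5
b_3 = 14.5
s_3 = 3.5
t_3 = 7
a_4 = 6
b_4 = 10.5
c_4 = 1.5
s_4 = 3
a_5 = 13.5
b_5 = 4.5
c_5 = 4.5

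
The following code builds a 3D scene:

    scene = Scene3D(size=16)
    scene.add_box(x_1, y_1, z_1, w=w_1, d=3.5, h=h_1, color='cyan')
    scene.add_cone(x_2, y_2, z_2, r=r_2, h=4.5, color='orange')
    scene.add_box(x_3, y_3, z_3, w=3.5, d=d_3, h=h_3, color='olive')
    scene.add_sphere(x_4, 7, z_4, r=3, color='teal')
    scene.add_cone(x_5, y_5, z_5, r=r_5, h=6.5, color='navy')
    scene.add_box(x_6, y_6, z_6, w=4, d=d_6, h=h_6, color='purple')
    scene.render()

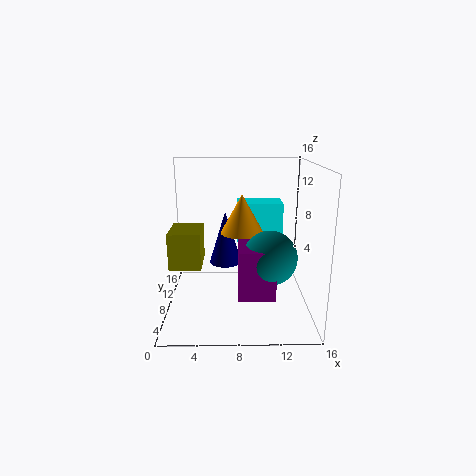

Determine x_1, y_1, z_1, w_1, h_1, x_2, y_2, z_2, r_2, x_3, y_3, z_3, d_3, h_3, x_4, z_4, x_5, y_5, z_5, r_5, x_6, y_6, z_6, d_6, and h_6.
x_1 = 8
y_1 = 11.5
z_1 = 6
w_1 = 5.5
h_1 = 5
x_2 = 8.5
y_2 = 10
z_2 = 8
r_2 = 2.5
x_3 = 0.5
y_3 = 6
z_3 = 5
d_3 = 4.5
h_3 = 4
x_4 = 11.5
z_4 = 6
x_5 = 6.5
y_5 = 12
z_5 = 3.5
r_5 = 2
x_6 = 8
y_6 = 4.5
z_6 = 2
d_6 = 5
h_6 = 5.5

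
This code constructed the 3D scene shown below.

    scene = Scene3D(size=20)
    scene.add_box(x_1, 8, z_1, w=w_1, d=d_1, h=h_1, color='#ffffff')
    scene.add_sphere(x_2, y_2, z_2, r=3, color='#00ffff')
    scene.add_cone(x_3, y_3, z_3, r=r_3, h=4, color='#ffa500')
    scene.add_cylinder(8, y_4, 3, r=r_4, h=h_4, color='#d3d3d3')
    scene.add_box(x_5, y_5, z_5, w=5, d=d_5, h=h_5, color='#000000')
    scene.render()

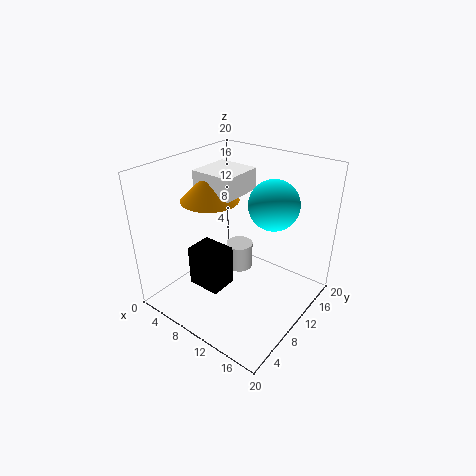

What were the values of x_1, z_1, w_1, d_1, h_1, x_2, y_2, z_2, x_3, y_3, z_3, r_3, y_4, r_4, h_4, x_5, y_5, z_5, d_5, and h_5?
x_1 = 4, z_1 = 16, w_1 = 6, d_1 = 6, h_1 = 3, x_2 = 16, y_2 = 9, z_2 = 17, x_3 = 6, y_3 = 9, z_3 = 15, r_3 = 4, y_4 = 13, r_4 = 2, h_4 = 4, x_5 = 4, y_5 = 6, z_5 = 2, d_5 = 4, h_5 = 6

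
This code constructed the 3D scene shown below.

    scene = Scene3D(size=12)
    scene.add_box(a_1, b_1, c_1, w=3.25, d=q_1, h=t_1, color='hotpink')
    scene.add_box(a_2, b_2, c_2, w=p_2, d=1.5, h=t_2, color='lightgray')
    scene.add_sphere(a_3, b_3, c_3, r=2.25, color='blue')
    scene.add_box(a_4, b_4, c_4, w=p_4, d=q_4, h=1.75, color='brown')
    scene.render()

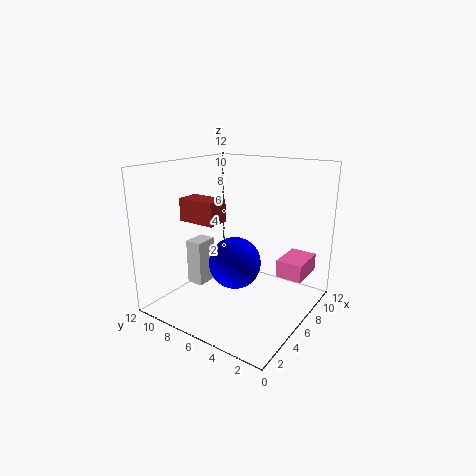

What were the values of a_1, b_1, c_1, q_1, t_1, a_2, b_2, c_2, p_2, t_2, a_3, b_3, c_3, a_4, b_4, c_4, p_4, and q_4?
a_1 = 7.75
b_1 = 1
c_1 = 2.5
q_1 = 2.25
t_1 = 1.5
a_2 = 4.5
b_2 = 9
c_2 = 1.25
p_2 = 2
t_2 = 4
a_3 = 6.25
b_3 = 6.5
c_3 = 3.5
a_4 = 2.25
b_4 = 5.75
c_4 = 8
p_4 = 1.75
q_4 = 3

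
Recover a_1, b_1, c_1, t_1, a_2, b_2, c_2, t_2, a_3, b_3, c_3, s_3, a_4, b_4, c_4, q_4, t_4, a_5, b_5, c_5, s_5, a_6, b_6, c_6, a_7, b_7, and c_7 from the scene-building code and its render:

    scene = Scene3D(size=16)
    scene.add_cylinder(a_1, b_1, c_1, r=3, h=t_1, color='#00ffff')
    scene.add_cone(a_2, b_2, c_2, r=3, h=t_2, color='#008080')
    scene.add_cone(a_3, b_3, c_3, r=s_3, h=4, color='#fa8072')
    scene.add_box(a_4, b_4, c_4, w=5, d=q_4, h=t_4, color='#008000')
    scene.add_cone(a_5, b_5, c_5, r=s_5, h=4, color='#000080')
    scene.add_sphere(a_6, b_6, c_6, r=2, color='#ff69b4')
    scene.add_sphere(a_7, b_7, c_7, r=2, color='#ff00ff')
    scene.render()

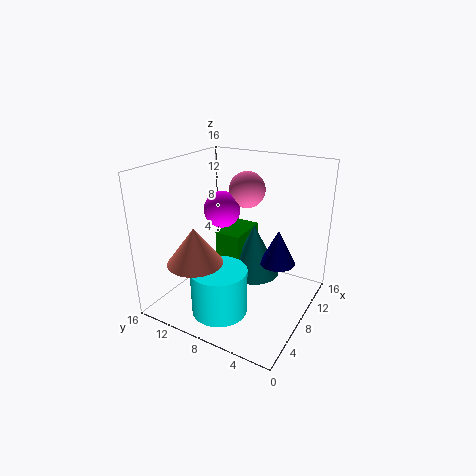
a_1 = 4; b_1 = 8; c_1 = 1; t_1 = 5; a_2 = 10; b_2 = 7; c_2 = 3; t_2 = 6; a_3 = 4; b_3 = 11; c_3 = 6; s_3 = 3; a_4 = 8; b_4 = 8; c_4 = 1; q_4 = 3; t_4 = 7; a_5 = 10; b_5 = 4; c_5 = 5; s_5 = 2; a_6 = 10; b_6 = 8; c_6 = 13; a_7 = 8; b_7 = 10; c_7 = 11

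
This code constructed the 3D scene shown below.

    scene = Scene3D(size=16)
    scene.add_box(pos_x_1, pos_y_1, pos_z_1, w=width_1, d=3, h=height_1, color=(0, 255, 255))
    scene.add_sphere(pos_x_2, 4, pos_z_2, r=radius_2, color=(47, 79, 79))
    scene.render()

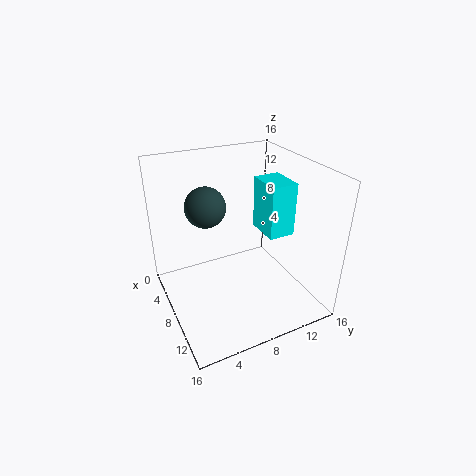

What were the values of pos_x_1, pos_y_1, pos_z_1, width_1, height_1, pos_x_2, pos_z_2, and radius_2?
pos_x_1 = 6; pos_y_1 = 11; pos_z_1 = 8; width_1 = 4; height_1 = 6; pos_x_2 = 9; pos_z_2 = 13; radius_2 = 2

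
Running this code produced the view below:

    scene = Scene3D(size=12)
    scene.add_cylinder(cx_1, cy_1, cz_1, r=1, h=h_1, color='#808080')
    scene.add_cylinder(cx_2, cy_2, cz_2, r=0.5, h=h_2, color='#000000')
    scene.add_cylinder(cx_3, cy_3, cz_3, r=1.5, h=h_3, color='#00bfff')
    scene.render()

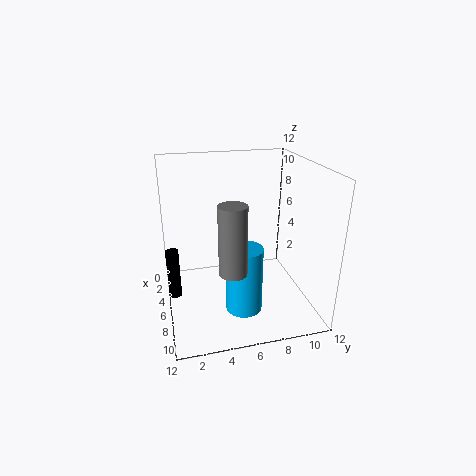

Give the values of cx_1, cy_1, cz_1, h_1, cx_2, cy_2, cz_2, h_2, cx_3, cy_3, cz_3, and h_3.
cx_1 = 10.5
cy_1 = 4.5
cz_1 = 5.5
h_1 = 5
cx_2 = 7
cy_2 = 0.5
cz_2 = 2
h_2 = 4
cx_3 = 8
cy_3 = 6
cz_3 = 0.5
h_3 = 5.5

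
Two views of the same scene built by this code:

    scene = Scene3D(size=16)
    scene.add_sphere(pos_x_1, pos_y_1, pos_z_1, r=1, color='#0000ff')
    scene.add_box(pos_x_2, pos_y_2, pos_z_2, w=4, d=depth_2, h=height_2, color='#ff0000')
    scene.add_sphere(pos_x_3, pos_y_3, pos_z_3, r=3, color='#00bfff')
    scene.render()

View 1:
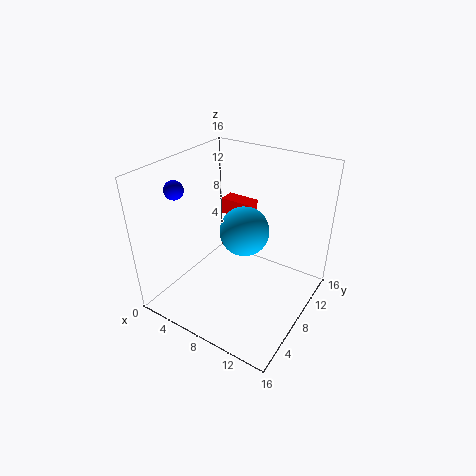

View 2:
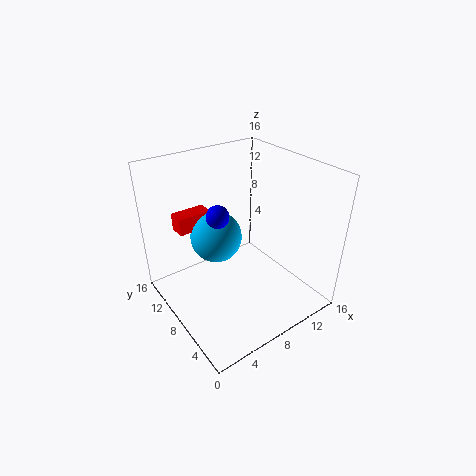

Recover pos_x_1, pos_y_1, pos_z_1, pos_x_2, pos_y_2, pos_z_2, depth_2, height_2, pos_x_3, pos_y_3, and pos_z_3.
pos_x_1 = 3, pos_y_1 = 4, pos_z_1 = 14, pos_x_2 = 3, pos_y_2 = 12, pos_z_2 = 8, depth_2 = 2, height_2 = 2, pos_x_3 = 7, pos_y_3 = 11, pos_z_3 = 7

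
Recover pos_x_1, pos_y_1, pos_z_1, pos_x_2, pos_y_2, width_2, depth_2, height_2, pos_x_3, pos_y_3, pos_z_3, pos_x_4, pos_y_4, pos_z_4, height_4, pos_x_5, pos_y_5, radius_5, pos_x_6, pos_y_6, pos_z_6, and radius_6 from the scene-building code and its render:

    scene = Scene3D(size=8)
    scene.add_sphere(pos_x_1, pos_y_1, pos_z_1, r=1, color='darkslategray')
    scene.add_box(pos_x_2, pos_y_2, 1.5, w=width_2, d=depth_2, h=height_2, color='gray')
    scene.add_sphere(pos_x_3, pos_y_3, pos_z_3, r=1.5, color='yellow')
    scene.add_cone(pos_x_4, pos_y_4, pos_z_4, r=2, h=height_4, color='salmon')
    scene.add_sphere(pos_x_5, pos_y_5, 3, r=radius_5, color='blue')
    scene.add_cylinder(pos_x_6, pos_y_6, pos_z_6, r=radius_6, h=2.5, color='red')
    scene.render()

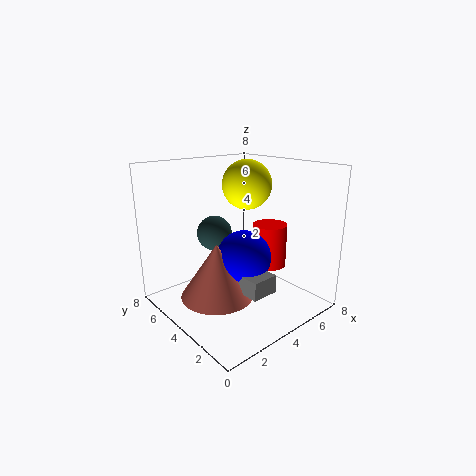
pos_x_1 = 3.5, pos_y_1 = 5.5, pos_z_1 = 4, pos_x_2 = 3, pos_y_2 = 1.5, width_2 = 1.5, depth_2 = 2.5, height_2 = 1, pos_x_3 = 6, pos_y_3 = 5.5, pos_z_3 = 6.5, pos_x_4 = 2.5, pos_y_4 = 4, pos_z_4 = 1, height_4 = 3, pos_x_5 = 4, pos_y_5 = 3.5, radius_5 = 1.5, pos_x_6 = 6, pos_y_6 = 3.5, pos_z_6 = 2, radius_6 = 1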